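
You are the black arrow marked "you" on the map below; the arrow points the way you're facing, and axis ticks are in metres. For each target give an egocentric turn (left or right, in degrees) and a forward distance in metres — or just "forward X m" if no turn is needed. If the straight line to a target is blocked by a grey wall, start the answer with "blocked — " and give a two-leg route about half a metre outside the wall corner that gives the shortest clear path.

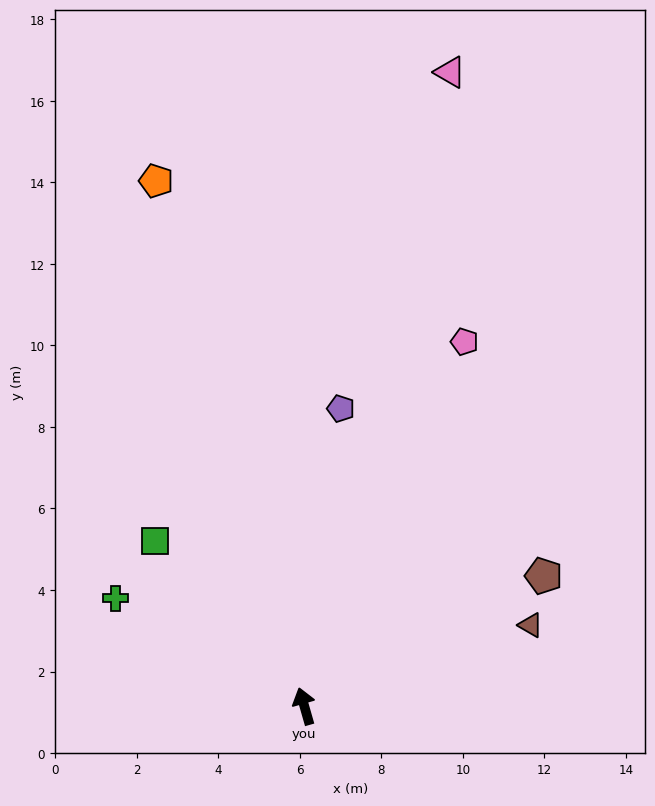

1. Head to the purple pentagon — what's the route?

turn right 23°, forward 7.4 m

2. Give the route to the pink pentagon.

turn right 40°, forward 9.8 m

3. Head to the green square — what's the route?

turn left 26°, forward 5.5 m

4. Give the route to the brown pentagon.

turn right 77°, forward 6.7 m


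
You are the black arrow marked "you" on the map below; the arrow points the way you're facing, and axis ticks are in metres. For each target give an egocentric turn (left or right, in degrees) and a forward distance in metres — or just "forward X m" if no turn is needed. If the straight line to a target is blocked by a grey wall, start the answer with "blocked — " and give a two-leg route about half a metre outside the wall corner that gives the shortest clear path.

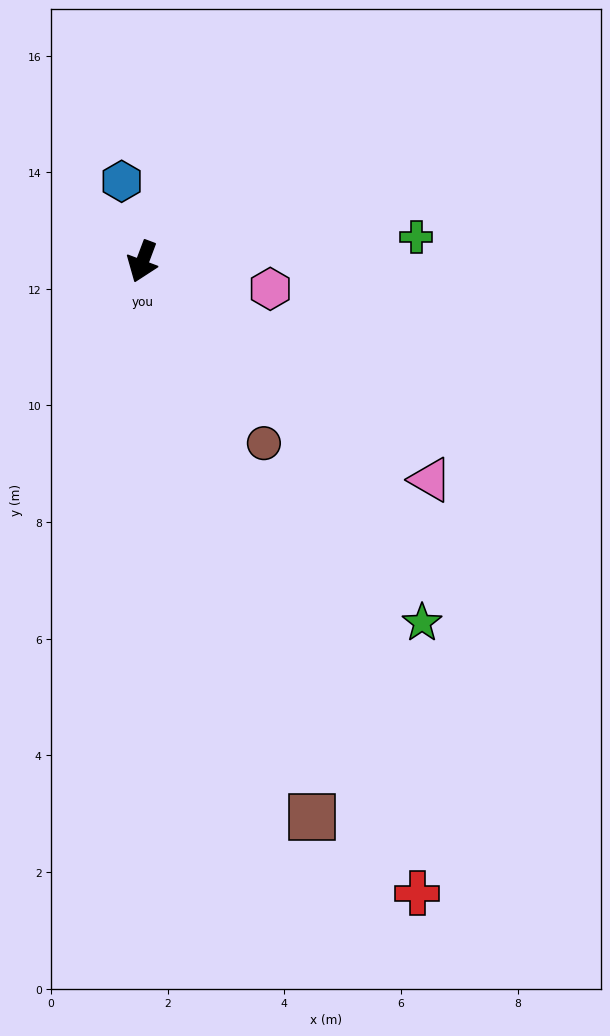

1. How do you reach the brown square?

turn left 38°, forward 10.0 m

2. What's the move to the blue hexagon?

turn right 145°, forward 1.4 m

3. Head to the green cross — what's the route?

turn left 116°, forward 4.7 m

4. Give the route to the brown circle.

turn left 54°, forward 3.7 m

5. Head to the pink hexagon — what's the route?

turn left 99°, forward 2.2 m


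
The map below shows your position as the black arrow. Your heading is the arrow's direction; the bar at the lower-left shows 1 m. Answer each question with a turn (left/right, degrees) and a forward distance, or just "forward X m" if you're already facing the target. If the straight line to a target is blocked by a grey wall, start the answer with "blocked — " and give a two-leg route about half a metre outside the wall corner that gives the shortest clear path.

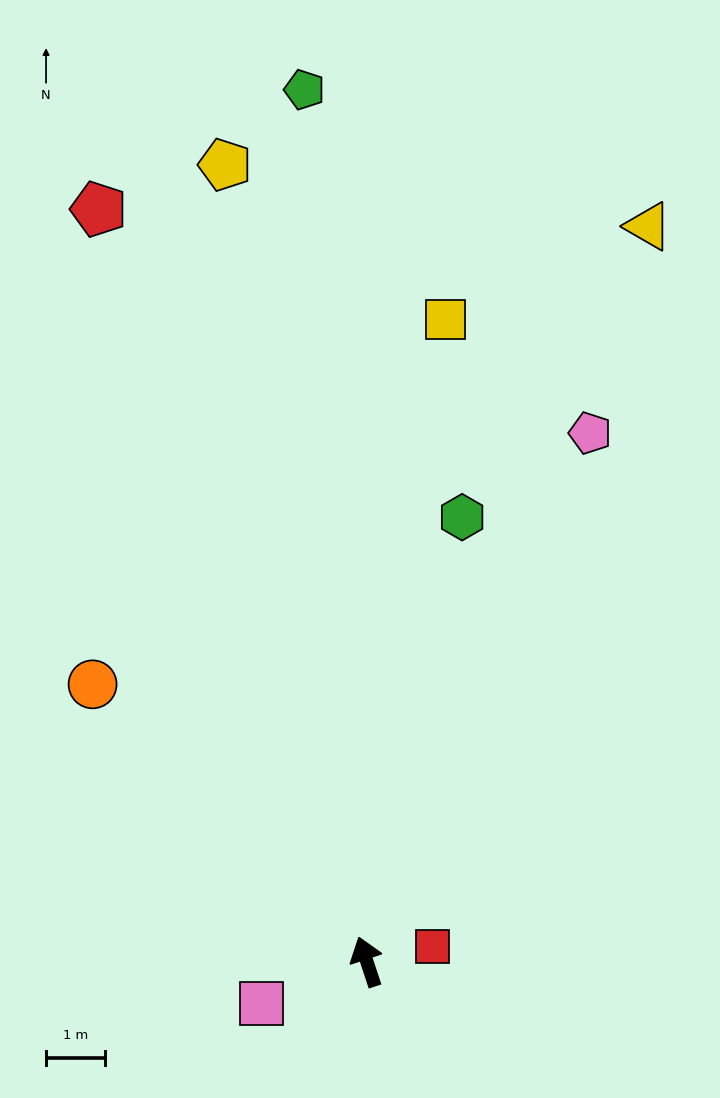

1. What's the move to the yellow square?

turn right 25°, forward 10.9 m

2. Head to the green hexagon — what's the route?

turn right 30°, forward 7.7 m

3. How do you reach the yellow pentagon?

turn right 8°, forward 13.6 m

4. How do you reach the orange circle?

turn left 26°, forward 6.6 m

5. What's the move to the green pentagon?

turn right 14°, forward 14.7 m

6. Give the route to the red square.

turn right 95°, forward 1.1 m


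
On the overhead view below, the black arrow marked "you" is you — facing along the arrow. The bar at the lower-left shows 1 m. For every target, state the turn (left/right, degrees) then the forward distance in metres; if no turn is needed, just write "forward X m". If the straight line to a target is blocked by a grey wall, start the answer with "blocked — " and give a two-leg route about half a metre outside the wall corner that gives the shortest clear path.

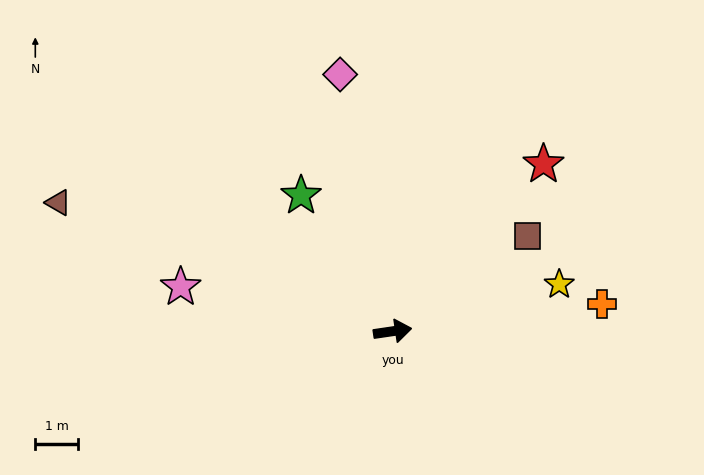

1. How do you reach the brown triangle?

turn left 151°, forward 8.5 m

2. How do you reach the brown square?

turn left 27°, forward 3.9 m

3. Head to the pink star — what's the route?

turn left 160°, forward 5.1 m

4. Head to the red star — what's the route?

turn left 40°, forward 5.3 m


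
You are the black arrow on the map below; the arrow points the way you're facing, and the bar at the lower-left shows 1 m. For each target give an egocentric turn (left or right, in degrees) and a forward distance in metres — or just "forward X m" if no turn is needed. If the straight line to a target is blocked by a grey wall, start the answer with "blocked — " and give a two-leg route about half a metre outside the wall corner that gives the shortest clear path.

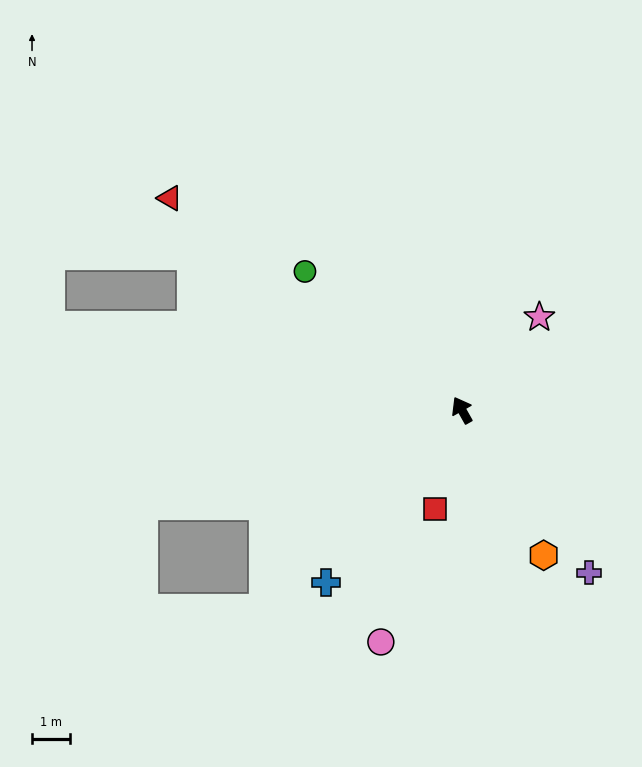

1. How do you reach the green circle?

turn left 19°, forward 5.5 m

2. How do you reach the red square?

turn left 135°, forward 2.7 m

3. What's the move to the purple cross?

turn right 171°, forward 5.4 m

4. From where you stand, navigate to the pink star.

turn right 69°, forward 3.2 m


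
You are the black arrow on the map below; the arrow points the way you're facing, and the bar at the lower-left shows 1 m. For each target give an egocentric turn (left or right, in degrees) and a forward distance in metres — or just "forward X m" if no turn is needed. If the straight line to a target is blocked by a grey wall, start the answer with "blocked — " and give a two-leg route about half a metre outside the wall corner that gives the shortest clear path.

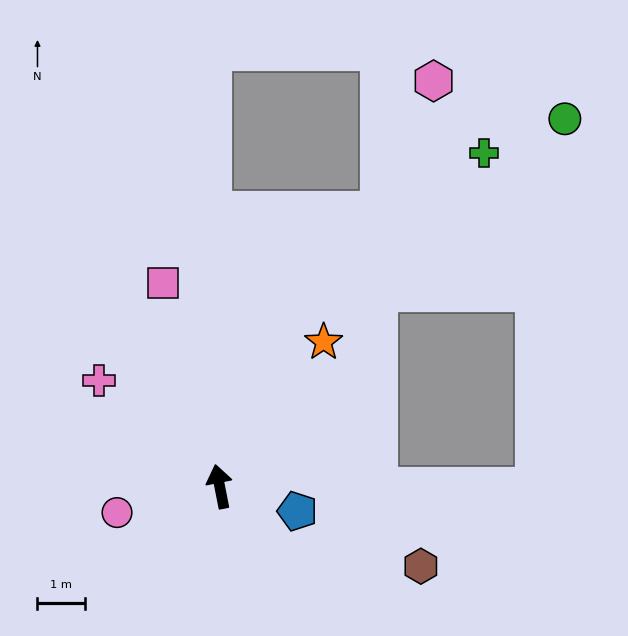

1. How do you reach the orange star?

turn right 47°, forward 3.8 m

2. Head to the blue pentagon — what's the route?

turn right 119°, forward 1.7 m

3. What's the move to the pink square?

turn left 5°, forward 4.5 m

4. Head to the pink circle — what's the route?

turn left 93°, forward 2.2 m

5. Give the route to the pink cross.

turn left 38°, forward 3.4 m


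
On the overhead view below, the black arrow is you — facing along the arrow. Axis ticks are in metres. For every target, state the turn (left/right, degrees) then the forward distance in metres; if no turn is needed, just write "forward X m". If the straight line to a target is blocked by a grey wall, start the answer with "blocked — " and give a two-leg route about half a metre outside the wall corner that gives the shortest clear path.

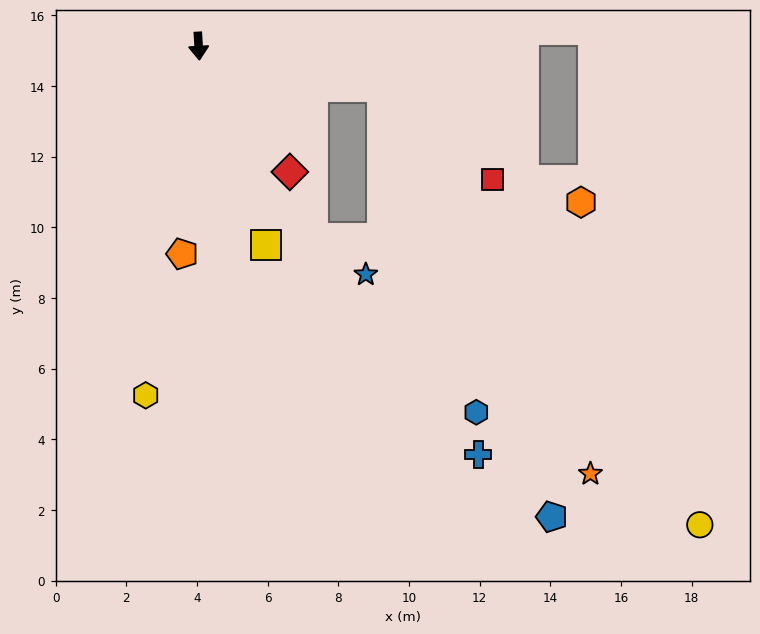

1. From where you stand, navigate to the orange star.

blocked — turn left 74°, forward 5.3 m, then turn right 49°, forward 12.4 m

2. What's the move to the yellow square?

turn left 15°, forward 5.9 m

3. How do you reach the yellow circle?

blocked — turn left 74°, forward 5.3 m, then turn right 41°, forward 15.3 m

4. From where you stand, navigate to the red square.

blocked — turn left 74°, forward 5.3 m, then turn right 27°, forward 4.1 m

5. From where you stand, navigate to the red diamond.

turn left 33°, forward 4.4 m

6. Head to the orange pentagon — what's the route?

turn right 8°, forward 5.9 m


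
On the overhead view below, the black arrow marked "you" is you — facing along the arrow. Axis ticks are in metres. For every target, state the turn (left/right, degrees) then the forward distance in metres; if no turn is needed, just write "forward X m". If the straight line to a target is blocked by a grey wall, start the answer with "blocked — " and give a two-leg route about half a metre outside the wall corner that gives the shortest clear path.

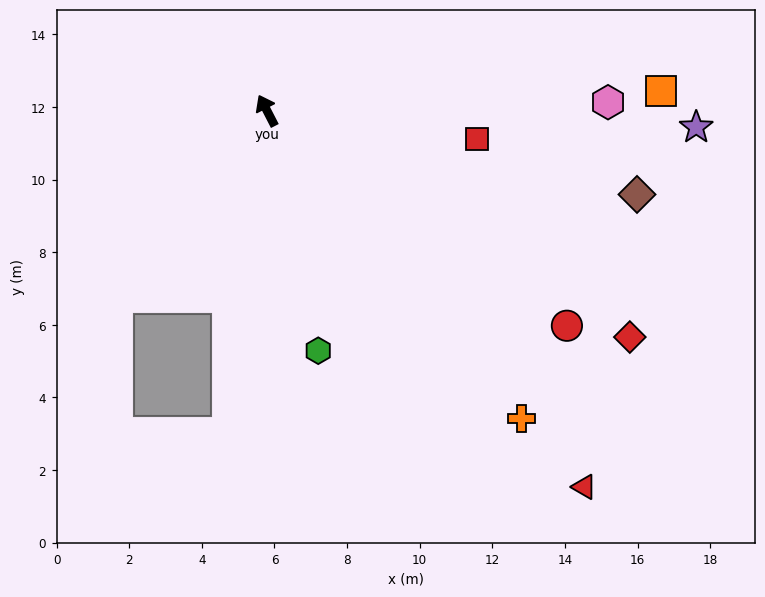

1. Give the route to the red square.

turn right 125°, forward 5.8 m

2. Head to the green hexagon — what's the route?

turn left 165°, forward 6.8 m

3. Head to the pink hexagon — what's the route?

turn right 116°, forward 9.4 m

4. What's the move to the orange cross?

turn right 168°, forward 11.0 m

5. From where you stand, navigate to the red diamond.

turn right 149°, forward 11.8 m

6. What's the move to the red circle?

turn right 153°, forward 10.2 m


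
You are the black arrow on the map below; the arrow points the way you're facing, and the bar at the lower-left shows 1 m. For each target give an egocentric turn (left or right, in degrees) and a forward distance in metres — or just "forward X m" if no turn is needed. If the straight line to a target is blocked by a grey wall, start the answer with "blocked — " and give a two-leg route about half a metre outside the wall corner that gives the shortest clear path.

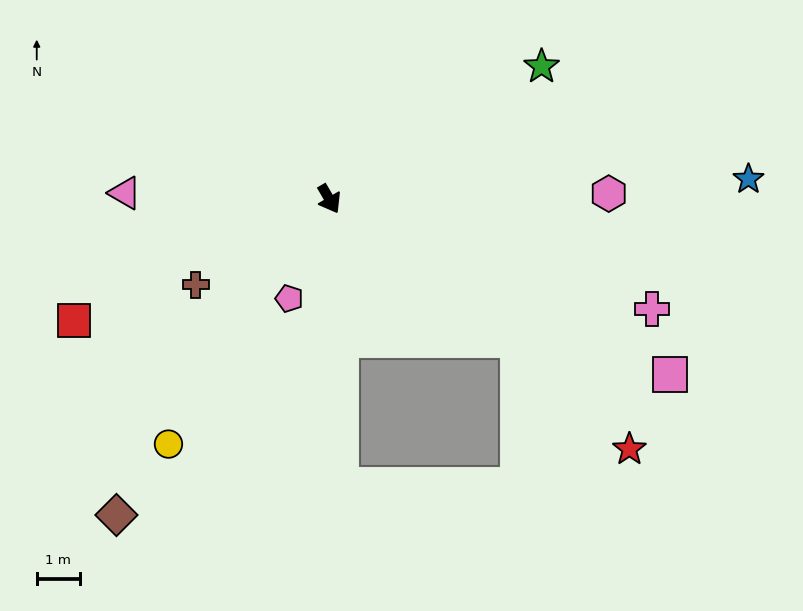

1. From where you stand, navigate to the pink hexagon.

turn left 61°, forward 6.5 m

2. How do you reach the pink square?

turn left 33°, forward 8.9 m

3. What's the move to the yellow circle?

turn right 63°, forward 6.8 m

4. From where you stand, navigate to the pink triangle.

turn right 122°, forward 4.7 m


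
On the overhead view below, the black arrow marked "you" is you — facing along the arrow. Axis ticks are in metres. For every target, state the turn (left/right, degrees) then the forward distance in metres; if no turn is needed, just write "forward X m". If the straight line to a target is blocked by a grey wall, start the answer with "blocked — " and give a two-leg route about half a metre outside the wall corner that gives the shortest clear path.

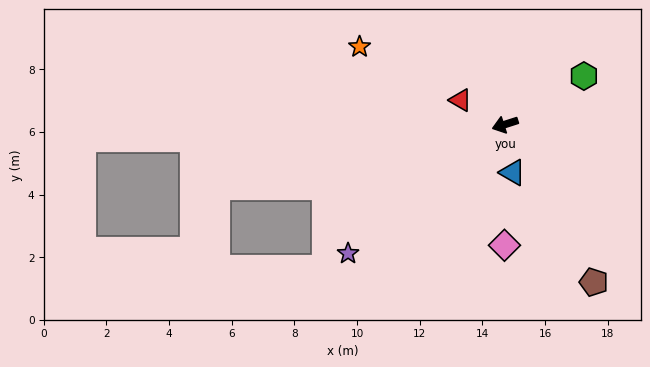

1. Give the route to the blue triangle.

turn left 81°, forward 1.6 m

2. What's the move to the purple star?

turn left 22°, forward 6.5 m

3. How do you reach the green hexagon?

turn right 166°, forward 3.0 m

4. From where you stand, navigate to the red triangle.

turn right 46°, forward 1.6 m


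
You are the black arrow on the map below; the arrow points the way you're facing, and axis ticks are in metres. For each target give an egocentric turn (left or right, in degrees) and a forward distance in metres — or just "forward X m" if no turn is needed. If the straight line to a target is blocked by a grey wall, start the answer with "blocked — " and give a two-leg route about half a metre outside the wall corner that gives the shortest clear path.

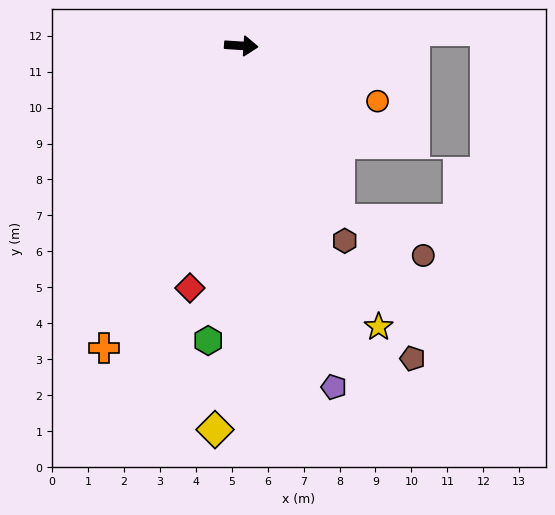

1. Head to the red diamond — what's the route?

turn right 98°, forward 6.9 m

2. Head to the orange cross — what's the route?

turn right 111°, forward 9.2 m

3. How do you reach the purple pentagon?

turn right 71°, forward 9.8 m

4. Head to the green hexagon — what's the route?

turn right 93°, forward 8.3 m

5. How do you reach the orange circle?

turn right 18°, forward 4.1 m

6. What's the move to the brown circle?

blocked — turn right 57°, forward 5.6 m, then turn left 37°, forward 2.5 m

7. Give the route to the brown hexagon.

turn right 58°, forward 6.1 m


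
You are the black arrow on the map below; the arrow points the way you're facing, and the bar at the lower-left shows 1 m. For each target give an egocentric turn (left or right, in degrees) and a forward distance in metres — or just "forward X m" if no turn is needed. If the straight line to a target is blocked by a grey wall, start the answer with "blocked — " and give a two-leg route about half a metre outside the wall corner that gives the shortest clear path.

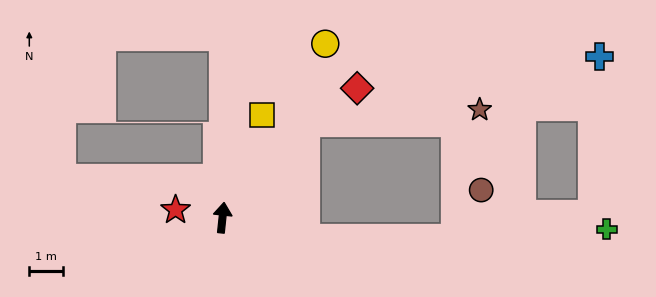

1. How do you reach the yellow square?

turn right 15°, forward 3.3 m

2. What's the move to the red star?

turn left 87°, forward 1.4 m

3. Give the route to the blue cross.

blocked — turn right 35°, forward 3.8 m, then turn right 36°, forward 8.9 m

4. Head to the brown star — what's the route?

blocked — turn right 35°, forward 3.8 m, then turn right 45°, forward 5.2 m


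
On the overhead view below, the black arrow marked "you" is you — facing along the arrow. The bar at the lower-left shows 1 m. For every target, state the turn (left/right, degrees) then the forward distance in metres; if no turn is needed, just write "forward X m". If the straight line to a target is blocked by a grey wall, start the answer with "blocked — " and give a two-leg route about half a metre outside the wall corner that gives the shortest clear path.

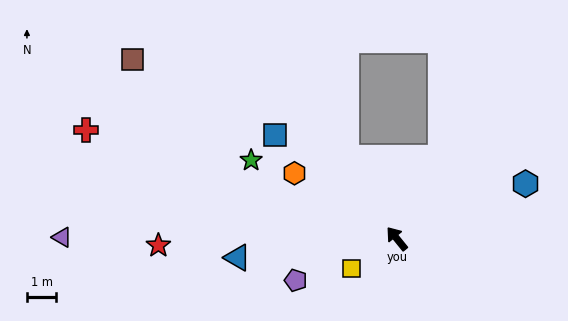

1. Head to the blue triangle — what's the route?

turn left 58°, forward 5.4 m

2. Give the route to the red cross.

turn left 32°, forward 11.2 m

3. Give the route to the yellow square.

turn left 85°, forward 1.8 m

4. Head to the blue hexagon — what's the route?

turn right 106°, forward 4.7 m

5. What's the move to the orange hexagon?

turn left 18°, forward 4.1 m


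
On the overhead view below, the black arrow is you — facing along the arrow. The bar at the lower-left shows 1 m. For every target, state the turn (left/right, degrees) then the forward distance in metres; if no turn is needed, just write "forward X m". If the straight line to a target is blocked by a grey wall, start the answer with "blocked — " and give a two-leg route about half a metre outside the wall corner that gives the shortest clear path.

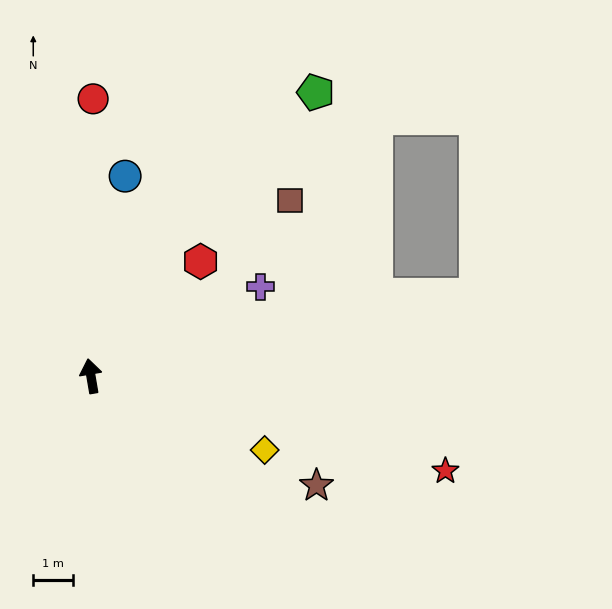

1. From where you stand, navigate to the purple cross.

turn right 72°, forward 4.8 m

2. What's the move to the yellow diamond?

turn right 123°, forward 4.7 m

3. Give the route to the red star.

turn right 115°, forward 9.1 m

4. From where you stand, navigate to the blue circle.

turn right 19°, forward 5.0 m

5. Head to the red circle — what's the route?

turn right 10°, forward 6.9 m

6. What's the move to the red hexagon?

turn right 53°, forward 3.9 m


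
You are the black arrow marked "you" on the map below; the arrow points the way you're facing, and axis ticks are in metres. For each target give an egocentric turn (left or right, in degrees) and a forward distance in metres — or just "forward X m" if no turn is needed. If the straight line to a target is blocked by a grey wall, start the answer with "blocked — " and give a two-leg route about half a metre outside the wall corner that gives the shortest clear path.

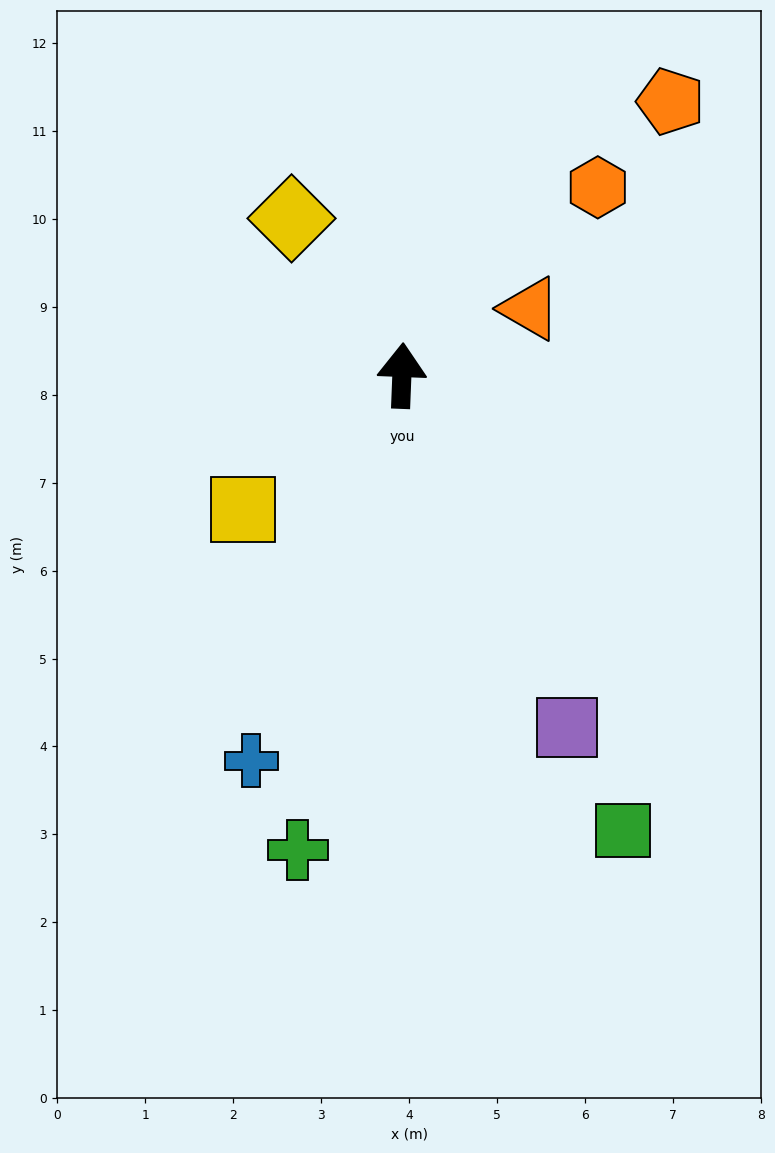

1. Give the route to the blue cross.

turn left 161°, forward 4.7 m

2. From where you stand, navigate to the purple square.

turn right 153°, forward 4.4 m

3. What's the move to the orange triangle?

turn right 60°, forward 1.6 m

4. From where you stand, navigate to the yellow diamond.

turn left 37°, forward 2.2 m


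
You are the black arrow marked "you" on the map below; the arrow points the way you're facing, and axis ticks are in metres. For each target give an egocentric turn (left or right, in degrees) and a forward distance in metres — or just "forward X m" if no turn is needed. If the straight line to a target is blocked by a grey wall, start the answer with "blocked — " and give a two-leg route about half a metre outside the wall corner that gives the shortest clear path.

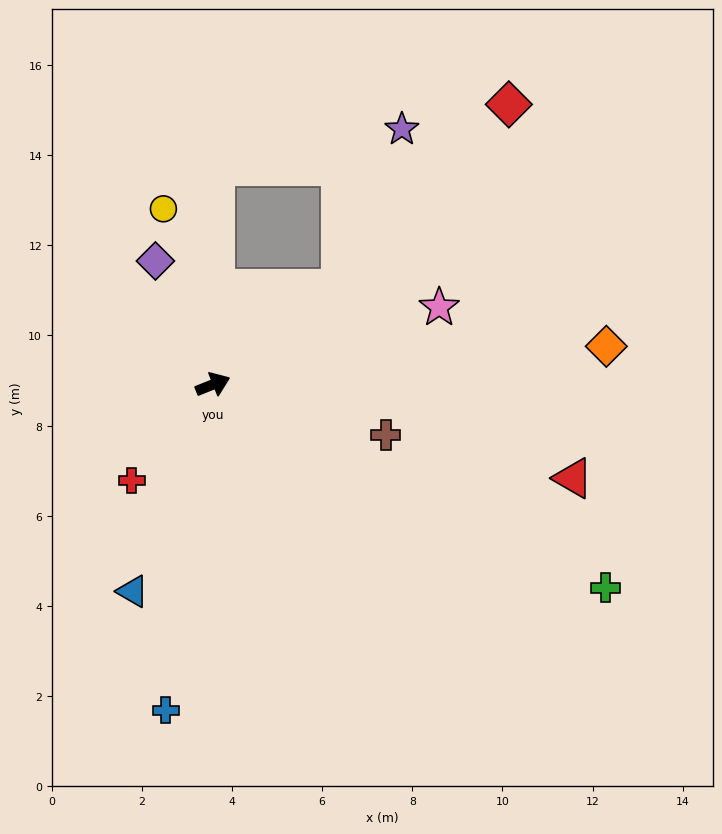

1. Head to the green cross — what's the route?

turn right 49°, forward 9.8 m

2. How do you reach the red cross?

turn right 152°, forward 2.8 m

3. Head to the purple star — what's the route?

blocked — turn left 15°, forward 3.5 m, then turn left 32°, forward 3.8 m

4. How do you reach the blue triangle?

turn right 133°, forward 4.9 m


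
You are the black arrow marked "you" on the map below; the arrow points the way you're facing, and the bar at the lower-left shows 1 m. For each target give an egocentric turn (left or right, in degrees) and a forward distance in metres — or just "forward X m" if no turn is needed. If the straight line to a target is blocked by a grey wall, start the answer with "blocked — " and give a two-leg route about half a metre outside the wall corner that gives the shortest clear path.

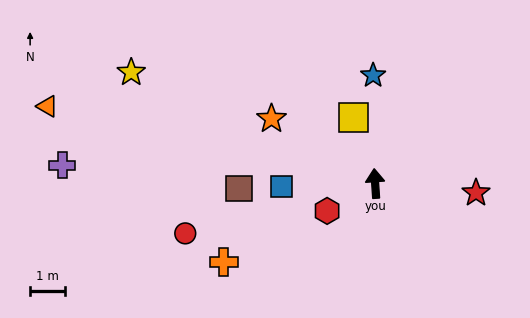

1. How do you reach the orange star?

turn left 54°, forward 3.5 m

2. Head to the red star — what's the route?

turn right 99°, forward 2.9 m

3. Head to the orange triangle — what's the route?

turn left 73°, forward 9.8 m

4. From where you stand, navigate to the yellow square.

turn left 14°, forward 2.0 m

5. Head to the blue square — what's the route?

turn left 88°, forward 2.7 m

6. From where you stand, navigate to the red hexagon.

turn left 116°, forward 1.6 m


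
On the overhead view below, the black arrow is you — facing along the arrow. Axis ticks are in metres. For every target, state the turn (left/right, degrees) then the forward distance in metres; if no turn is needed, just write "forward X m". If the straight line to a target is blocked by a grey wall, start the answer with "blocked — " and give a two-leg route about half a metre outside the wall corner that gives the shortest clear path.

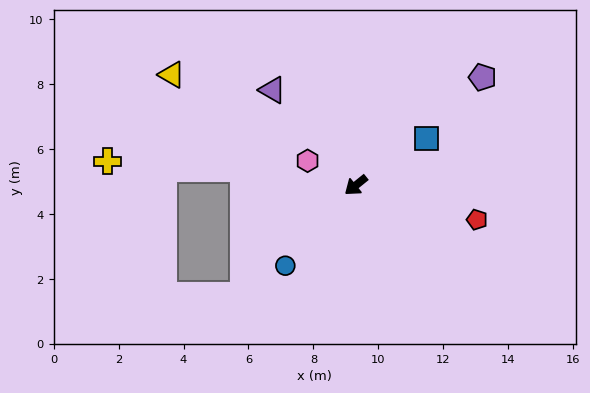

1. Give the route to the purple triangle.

turn right 88°, forward 3.9 m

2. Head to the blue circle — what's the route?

turn left 10°, forward 3.3 m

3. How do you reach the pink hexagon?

turn right 66°, forward 1.7 m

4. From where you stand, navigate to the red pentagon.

turn left 125°, forward 3.9 m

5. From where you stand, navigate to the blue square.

turn left 175°, forward 2.6 m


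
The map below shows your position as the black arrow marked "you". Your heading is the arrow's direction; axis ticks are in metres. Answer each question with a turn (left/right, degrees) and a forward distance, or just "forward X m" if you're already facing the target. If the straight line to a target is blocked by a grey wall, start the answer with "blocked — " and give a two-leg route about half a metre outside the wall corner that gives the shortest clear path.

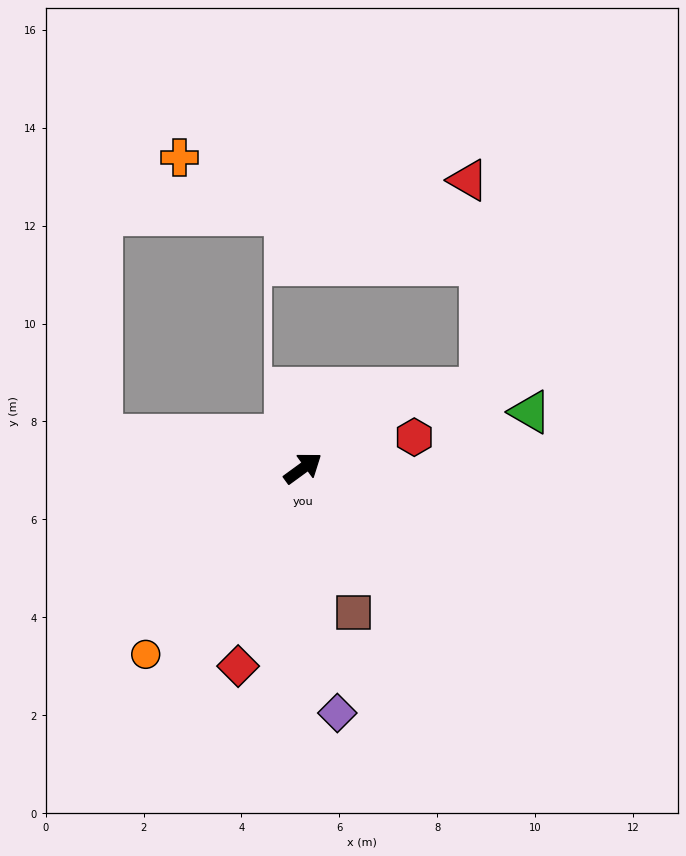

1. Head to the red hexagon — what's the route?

turn right 21°, forward 2.4 m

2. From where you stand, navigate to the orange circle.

turn right 166°, forward 5.0 m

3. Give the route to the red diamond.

turn right 144°, forward 4.3 m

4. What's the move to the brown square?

turn right 107°, forward 3.1 m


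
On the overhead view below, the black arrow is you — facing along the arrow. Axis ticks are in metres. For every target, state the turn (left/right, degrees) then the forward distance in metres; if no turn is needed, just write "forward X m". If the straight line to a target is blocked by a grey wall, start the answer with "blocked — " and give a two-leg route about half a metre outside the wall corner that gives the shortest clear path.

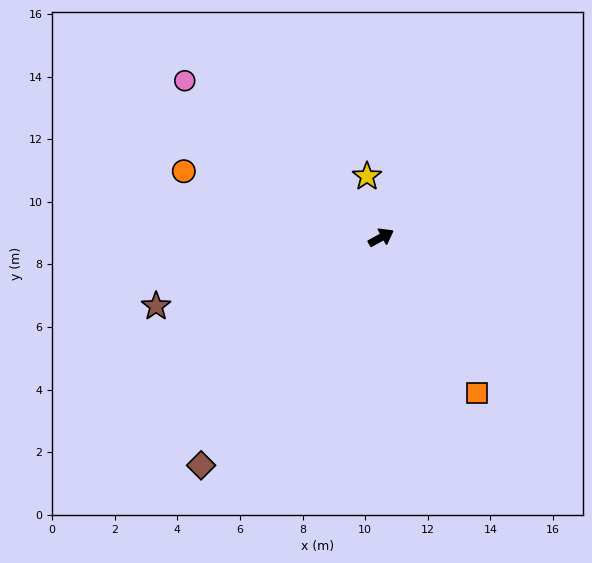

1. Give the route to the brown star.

turn left 168°, forward 7.5 m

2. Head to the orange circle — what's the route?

turn left 133°, forward 6.6 m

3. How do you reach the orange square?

turn right 87°, forward 5.8 m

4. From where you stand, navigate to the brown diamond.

turn right 157°, forward 9.3 m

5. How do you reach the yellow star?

turn left 74°, forward 2.0 m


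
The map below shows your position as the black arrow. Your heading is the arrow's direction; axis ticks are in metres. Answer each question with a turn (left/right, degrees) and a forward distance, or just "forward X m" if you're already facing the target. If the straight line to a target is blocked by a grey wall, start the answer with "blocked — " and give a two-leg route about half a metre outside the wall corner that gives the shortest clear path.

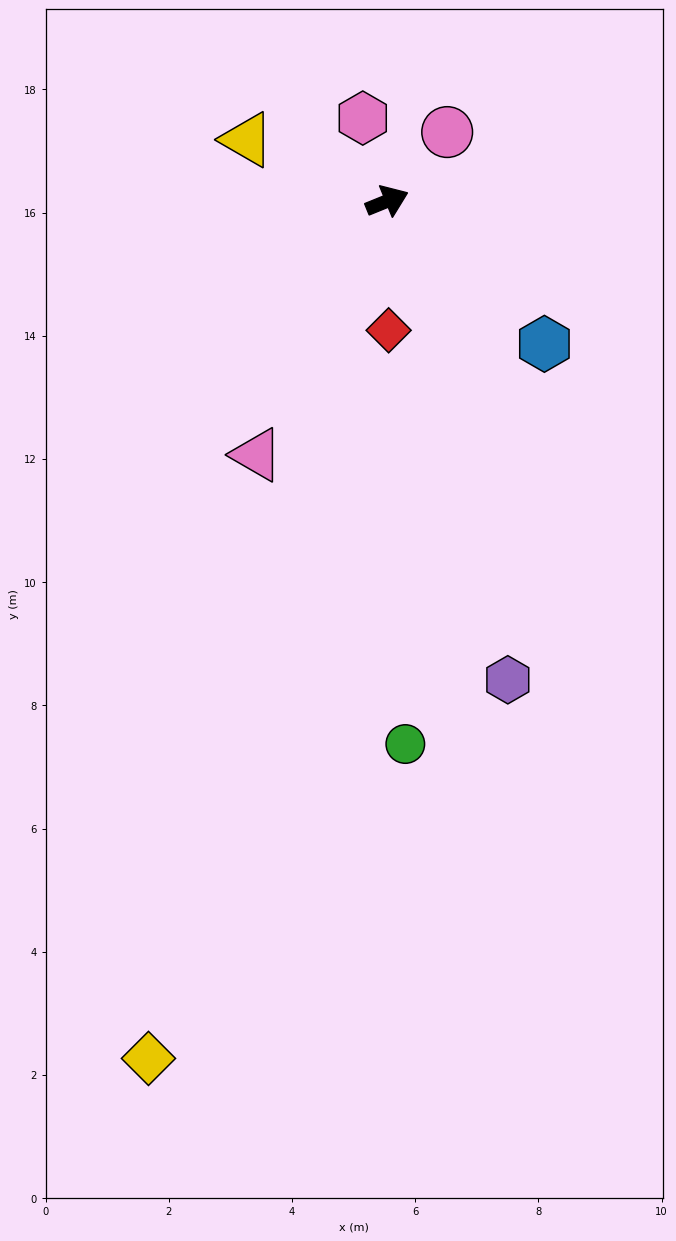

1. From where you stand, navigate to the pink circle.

turn left 27°, forward 1.5 m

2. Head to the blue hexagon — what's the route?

turn right 64°, forward 3.4 m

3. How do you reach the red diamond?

turn right 111°, forward 2.1 m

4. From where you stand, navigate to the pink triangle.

turn right 139°, forward 4.6 m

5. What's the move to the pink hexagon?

turn left 84°, forward 1.4 m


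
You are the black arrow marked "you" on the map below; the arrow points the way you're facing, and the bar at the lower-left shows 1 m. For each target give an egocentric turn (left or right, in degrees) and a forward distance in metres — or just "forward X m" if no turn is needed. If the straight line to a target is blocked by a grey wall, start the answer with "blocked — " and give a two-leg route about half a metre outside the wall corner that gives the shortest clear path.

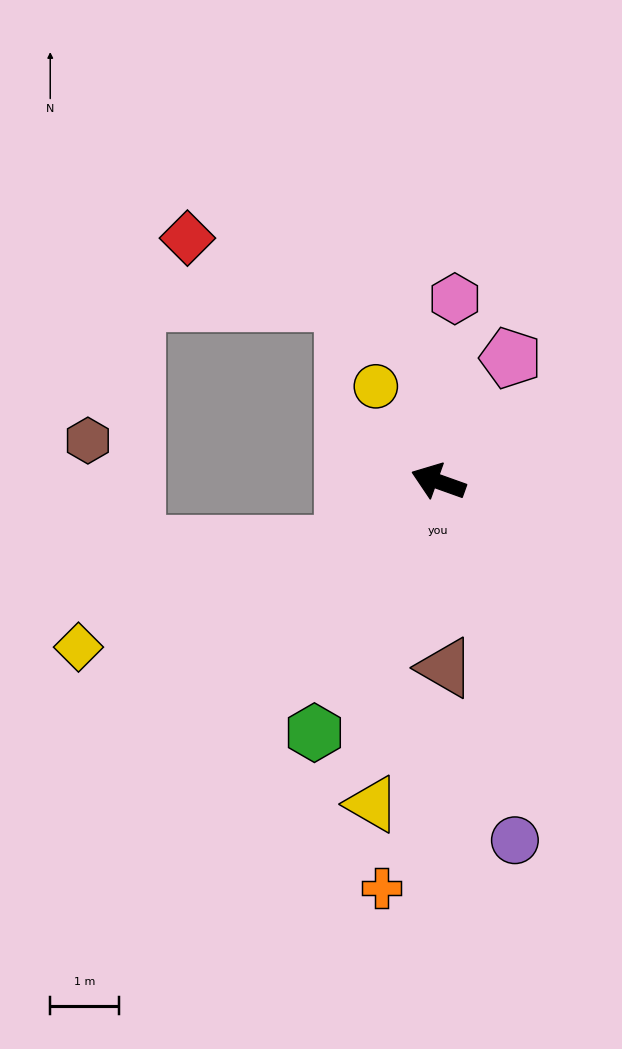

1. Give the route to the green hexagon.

turn left 83°, forward 4.1 m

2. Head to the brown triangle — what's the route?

turn left 112°, forward 2.7 m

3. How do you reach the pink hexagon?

turn right 75°, forward 2.7 m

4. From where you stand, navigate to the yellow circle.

turn right 37°, forward 1.7 m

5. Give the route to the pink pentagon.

turn right 101°, forward 2.1 m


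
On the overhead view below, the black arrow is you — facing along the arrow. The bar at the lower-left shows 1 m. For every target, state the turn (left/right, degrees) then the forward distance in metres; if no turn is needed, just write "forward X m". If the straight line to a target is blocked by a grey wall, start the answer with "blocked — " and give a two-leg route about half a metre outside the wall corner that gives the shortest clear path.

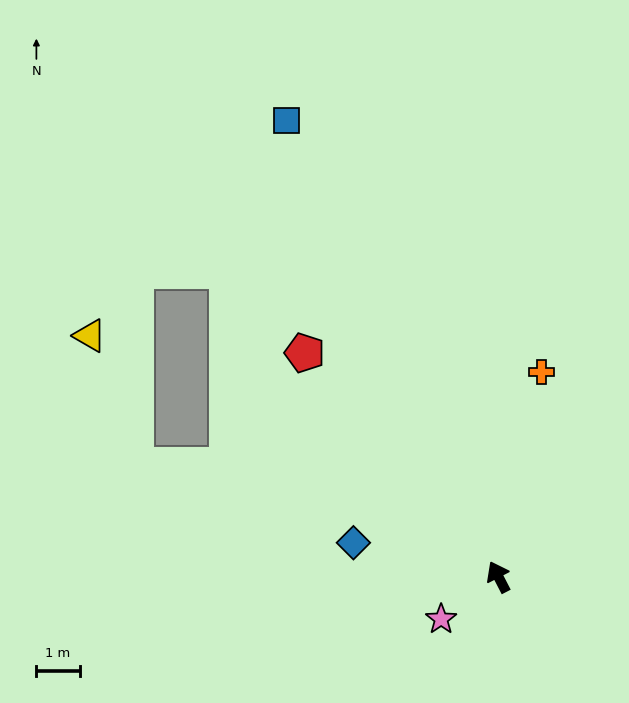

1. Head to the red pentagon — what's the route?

turn left 14°, forward 6.8 m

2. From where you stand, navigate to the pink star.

turn left 99°, forward 1.6 m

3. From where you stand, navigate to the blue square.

turn right 2°, forward 11.6 m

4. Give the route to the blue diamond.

turn left 49°, forward 3.4 m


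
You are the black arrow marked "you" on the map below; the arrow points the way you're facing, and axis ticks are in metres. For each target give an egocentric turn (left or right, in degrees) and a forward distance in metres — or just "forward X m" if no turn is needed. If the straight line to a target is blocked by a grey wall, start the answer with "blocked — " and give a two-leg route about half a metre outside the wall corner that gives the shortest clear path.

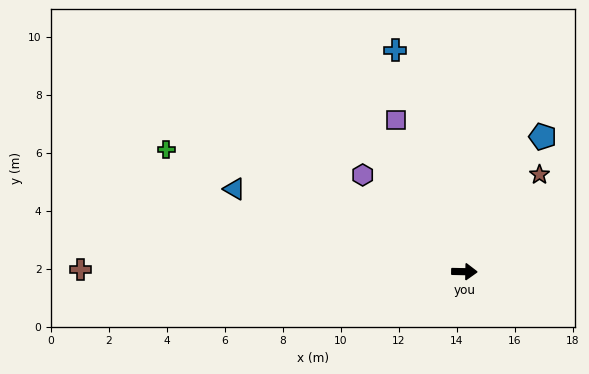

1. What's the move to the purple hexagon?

turn left 138°, forward 4.8 m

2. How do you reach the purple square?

turn left 115°, forward 5.7 m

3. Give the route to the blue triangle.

turn left 161°, forward 8.4 m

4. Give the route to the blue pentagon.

turn left 61°, forward 5.4 m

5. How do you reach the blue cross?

turn left 108°, forward 8.0 m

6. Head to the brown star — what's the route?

turn left 53°, forward 4.2 m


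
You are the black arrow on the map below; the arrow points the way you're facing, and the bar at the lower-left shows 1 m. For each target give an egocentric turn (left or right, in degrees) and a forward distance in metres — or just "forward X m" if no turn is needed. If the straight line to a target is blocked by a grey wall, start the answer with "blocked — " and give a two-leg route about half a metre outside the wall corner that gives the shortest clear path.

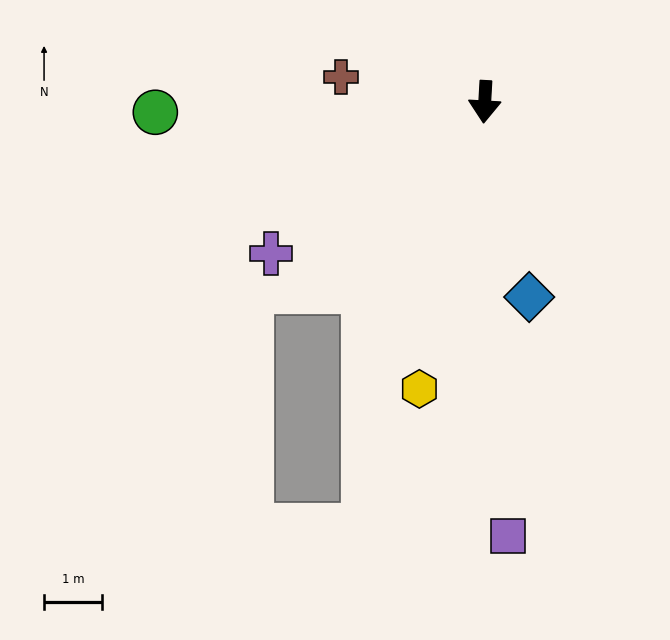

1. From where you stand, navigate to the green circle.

turn right 85°, forward 5.7 m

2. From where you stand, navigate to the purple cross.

turn right 51°, forward 4.5 m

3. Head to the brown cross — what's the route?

turn right 97°, forward 2.5 m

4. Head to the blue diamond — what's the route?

turn left 16°, forward 3.5 m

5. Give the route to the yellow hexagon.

turn right 10°, forward 5.1 m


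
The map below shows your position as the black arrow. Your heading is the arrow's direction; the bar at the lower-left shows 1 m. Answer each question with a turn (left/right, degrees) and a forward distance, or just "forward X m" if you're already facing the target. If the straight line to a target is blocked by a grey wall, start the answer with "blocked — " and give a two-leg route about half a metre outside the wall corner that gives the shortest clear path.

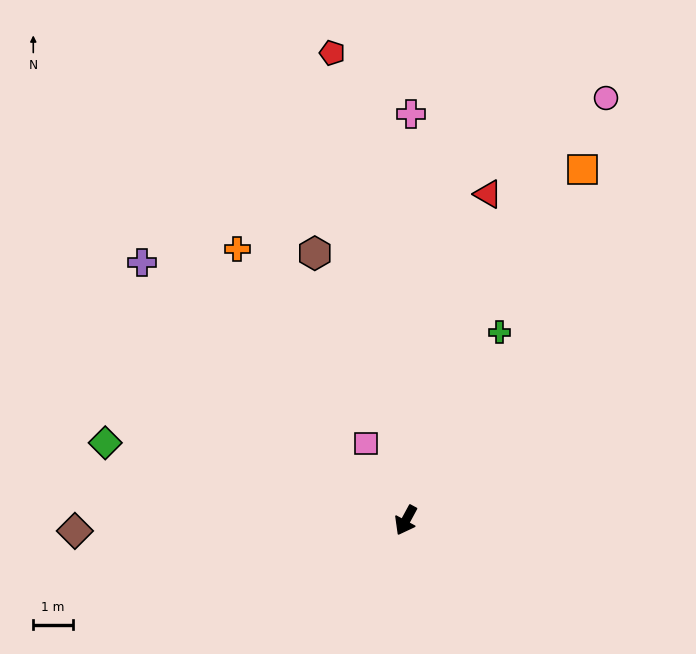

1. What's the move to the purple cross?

turn right 106°, forward 9.4 m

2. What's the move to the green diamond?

turn right 76°, forward 7.9 m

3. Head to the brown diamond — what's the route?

turn right 60°, forward 8.4 m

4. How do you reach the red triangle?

turn right 166°, forward 8.6 m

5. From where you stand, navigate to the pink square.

turn right 124°, forward 2.2 m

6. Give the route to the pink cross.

turn right 152°, forward 10.4 m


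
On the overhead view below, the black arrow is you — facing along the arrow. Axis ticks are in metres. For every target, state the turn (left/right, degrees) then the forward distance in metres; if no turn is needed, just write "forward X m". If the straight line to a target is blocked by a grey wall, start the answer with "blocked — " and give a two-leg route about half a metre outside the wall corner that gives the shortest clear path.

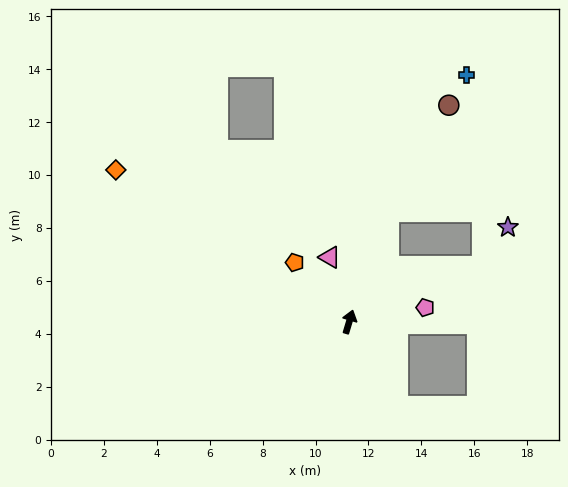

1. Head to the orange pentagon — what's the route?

turn left 59°, forward 3.0 m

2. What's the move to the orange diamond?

turn left 74°, forward 10.5 m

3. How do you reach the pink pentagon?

turn right 63°, forward 2.9 m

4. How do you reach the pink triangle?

turn left 33°, forward 2.5 m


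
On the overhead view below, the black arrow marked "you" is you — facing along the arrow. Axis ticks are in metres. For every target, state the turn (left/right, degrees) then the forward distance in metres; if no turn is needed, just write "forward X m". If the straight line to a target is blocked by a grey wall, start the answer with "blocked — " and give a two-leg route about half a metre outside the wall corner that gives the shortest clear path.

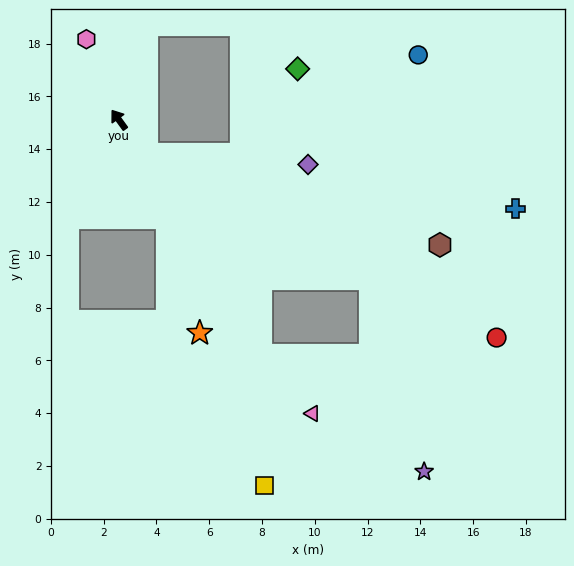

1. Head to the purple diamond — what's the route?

blocked — turn right 176°, forward 1.7 m, then turn left 46°, forward 6.1 m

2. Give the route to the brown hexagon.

blocked — turn right 176°, forward 1.7 m, then turn left 33°, forward 11.6 m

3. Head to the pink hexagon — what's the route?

turn right 14°, forward 3.3 m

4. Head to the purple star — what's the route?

blocked — turn left 175°, forward 10.4 m, then turn left 24°, forward 7.6 m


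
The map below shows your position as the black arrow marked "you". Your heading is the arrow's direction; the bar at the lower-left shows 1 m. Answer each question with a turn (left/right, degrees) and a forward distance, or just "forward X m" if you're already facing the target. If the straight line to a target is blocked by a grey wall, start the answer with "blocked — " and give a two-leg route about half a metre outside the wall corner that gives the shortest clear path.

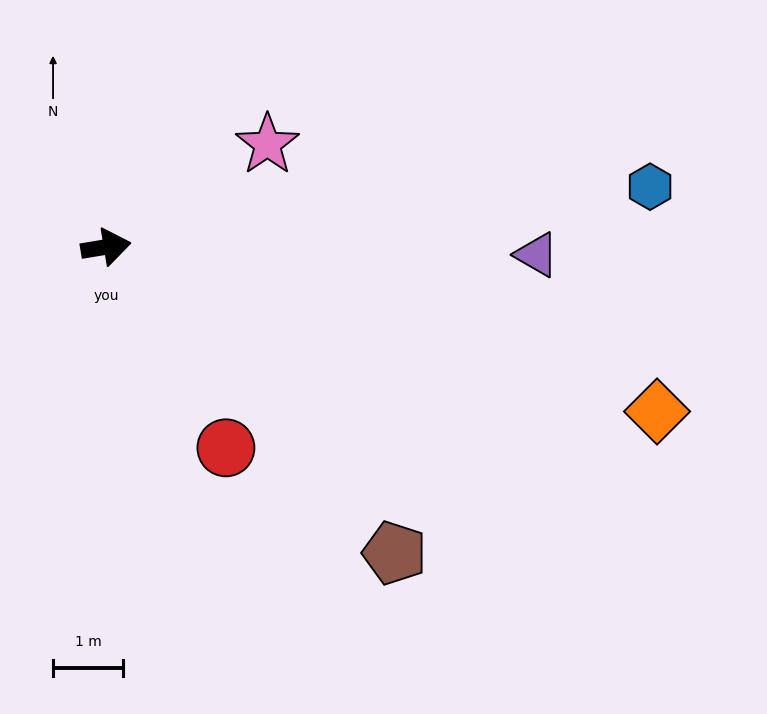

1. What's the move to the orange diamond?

turn right 26°, forward 8.2 m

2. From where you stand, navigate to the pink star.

turn left 23°, forward 2.7 m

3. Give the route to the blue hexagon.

turn right 3°, forward 7.8 m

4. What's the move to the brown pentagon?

turn right 56°, forward 6.0 m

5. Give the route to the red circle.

turn right 69°, forward 3.3 m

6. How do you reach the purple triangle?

turn right 10°, forward 6.2 m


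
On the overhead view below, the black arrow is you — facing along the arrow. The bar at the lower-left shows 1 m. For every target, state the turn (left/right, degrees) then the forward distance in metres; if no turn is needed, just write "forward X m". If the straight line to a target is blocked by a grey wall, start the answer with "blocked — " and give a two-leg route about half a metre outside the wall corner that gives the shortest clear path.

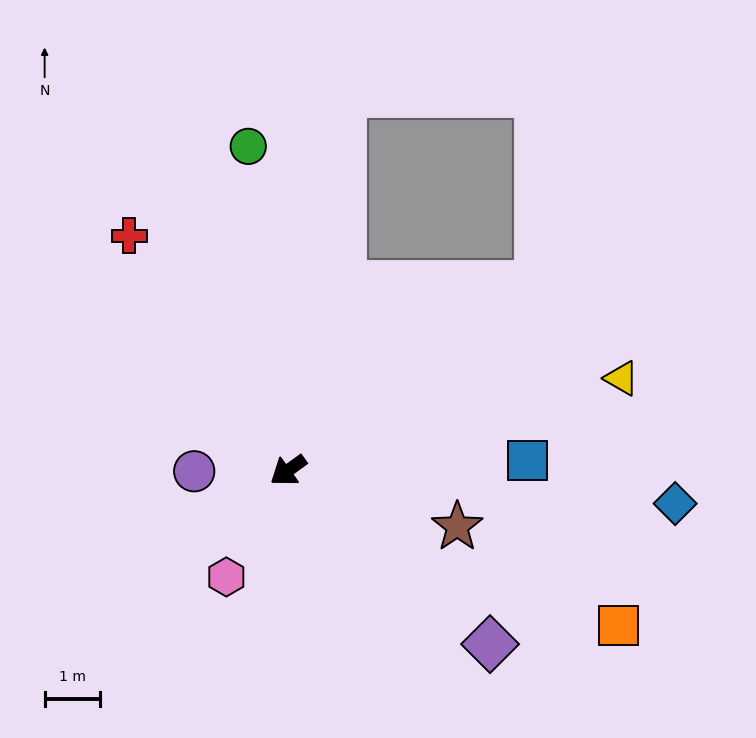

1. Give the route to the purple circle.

turn right 35°, forward 1.7 m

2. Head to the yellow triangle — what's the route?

turn left 160°, forward 6.2 m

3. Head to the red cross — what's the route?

turn right 92°, forward 5.1 m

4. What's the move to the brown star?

turn left 126°, forward 3.2 m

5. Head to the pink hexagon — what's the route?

turn left 24°, forward 2.2 m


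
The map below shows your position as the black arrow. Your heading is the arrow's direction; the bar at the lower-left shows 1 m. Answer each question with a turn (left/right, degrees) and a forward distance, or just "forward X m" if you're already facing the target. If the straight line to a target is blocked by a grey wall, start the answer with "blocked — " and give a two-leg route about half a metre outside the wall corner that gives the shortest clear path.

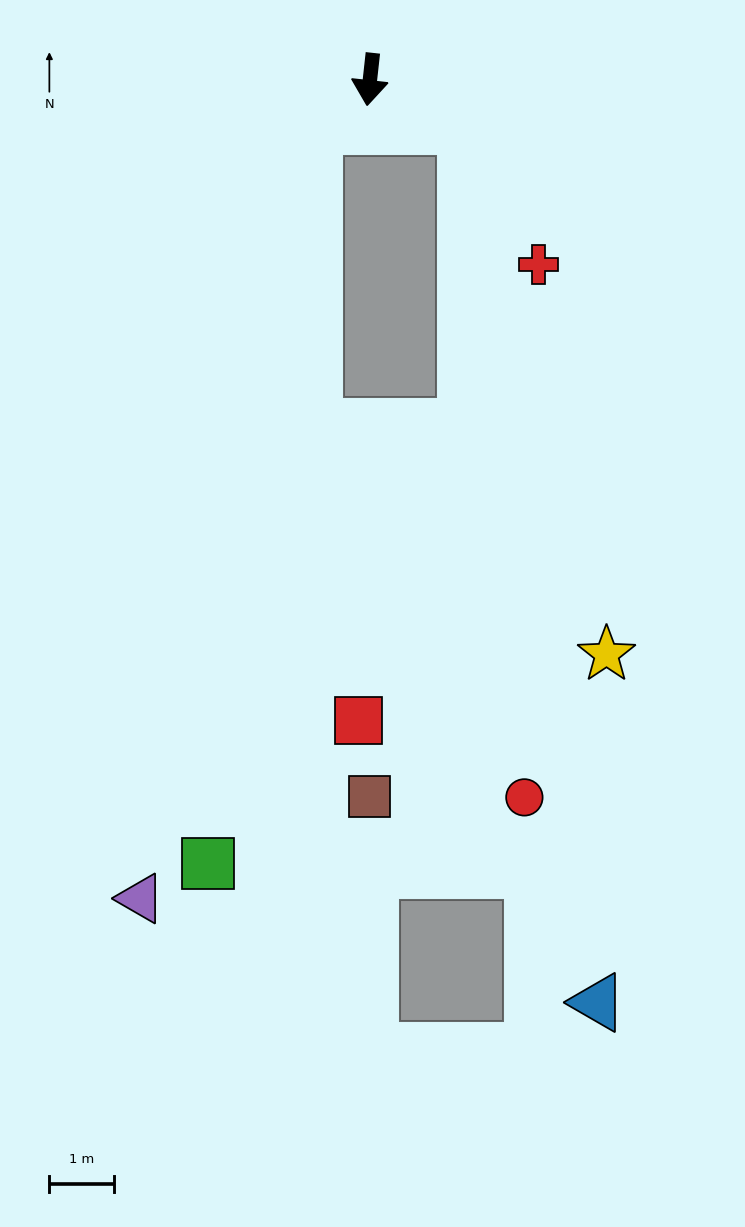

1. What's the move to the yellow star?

blocked — turn left 70°, forward 1.6 m, then turn right 49°, forward 8.4 m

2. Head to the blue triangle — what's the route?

blocked — turn left 70°, forward 1.6 m, then turn right 55°, forward 13.7 m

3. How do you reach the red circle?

blocked — turn left 70°, forward 1.6 m, then turn right 59°, forward 10.4 m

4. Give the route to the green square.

blocked — turn right 43°, forward 1.1 m, then turn left 41°, forward 11.5 m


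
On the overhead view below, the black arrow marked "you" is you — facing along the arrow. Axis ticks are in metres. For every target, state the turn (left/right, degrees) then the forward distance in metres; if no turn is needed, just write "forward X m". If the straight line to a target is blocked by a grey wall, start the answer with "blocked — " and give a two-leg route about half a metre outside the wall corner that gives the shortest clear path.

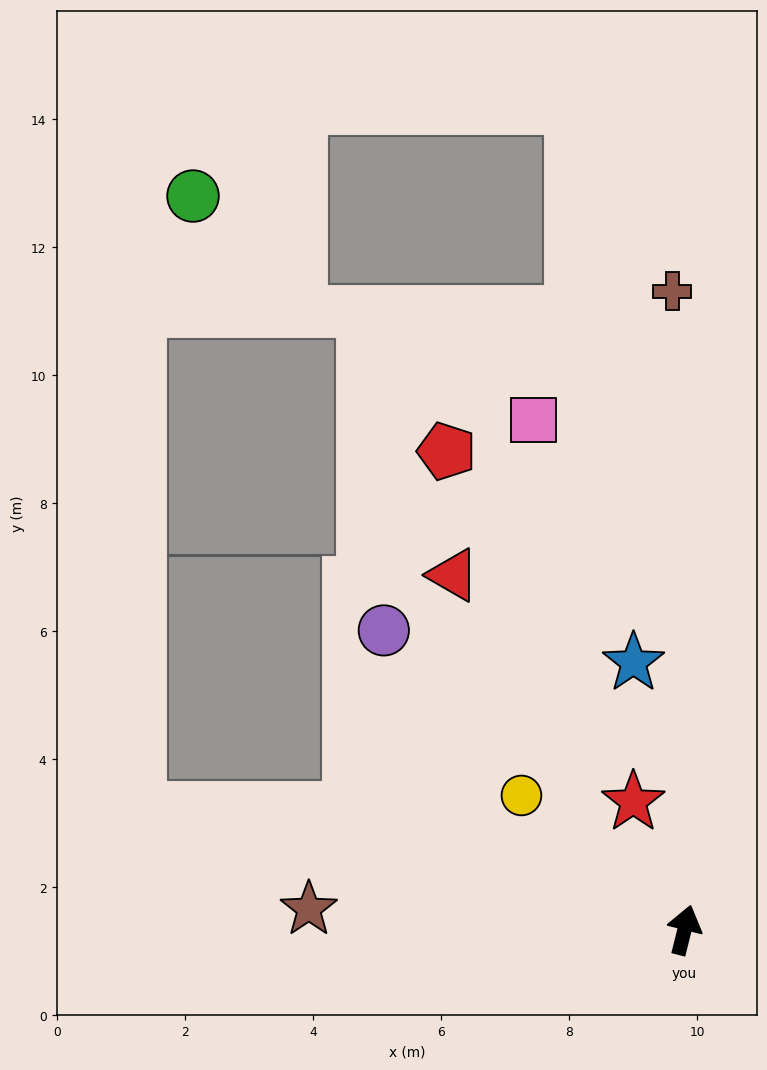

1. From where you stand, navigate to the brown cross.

turn left 15°, forward 10.0 m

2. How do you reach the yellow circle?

turn left 65°, forward 3.3 m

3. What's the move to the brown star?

turn left 101°, forward 5.9 m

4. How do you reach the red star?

turn left 36°, forward 2.2 m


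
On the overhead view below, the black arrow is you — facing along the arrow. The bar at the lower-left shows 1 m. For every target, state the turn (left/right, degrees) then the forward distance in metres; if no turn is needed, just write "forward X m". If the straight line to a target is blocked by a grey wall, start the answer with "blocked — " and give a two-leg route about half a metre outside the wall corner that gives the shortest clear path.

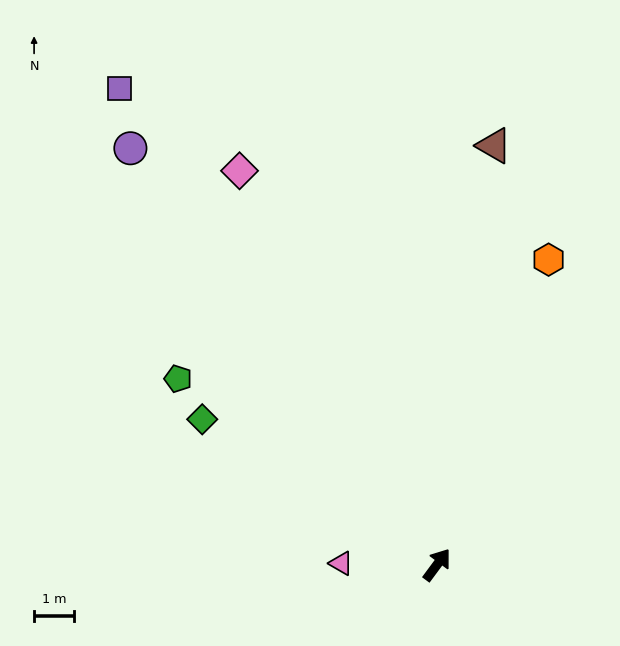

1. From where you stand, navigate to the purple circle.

turn left 73°, forward 13.0 m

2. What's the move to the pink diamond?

turn left 63°, forward 11.1 m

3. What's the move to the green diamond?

turn left 95°, forward 6.9 m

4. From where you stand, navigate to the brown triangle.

turn left 29°, forward 10.6 m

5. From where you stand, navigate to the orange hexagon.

turn left 16°, forward 8.2 m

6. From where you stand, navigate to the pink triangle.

turn left 126°, forward 2.4 m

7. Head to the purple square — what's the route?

turn left 70°, forward 14.4 m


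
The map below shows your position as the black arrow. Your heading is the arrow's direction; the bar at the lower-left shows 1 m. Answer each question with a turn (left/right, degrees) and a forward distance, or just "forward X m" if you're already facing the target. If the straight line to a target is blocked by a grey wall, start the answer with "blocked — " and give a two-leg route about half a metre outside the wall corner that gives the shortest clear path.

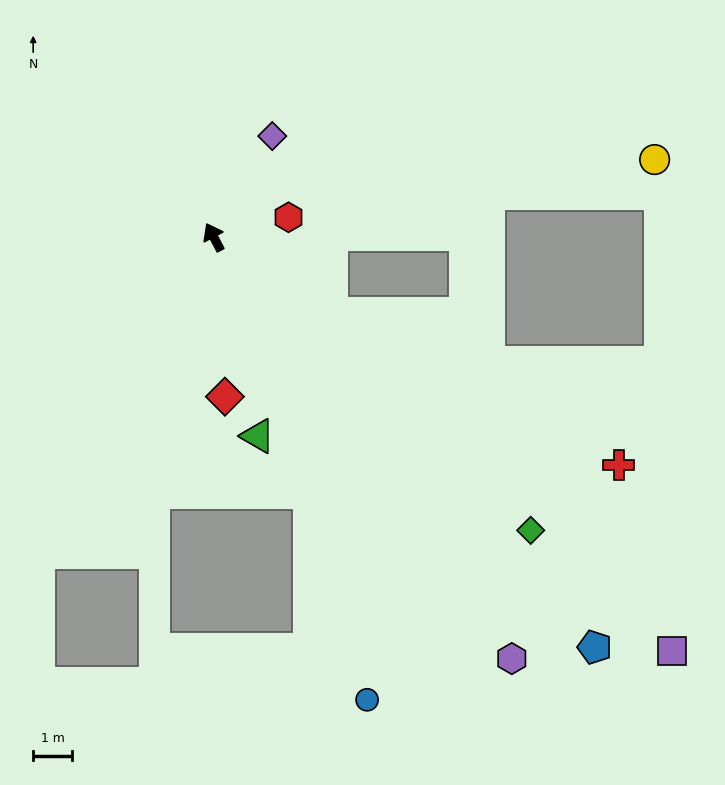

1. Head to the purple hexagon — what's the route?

turn right 172°, forward 13.3 m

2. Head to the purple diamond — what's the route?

turn right 58°, forward 3.0 m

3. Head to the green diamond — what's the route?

turn right 160°, forward 11.1 m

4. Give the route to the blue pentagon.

turn right 165°, forward 14.4 m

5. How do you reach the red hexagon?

turn right 103°, forward 2.0 m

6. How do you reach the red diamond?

turn left 156°, forward 4.1 m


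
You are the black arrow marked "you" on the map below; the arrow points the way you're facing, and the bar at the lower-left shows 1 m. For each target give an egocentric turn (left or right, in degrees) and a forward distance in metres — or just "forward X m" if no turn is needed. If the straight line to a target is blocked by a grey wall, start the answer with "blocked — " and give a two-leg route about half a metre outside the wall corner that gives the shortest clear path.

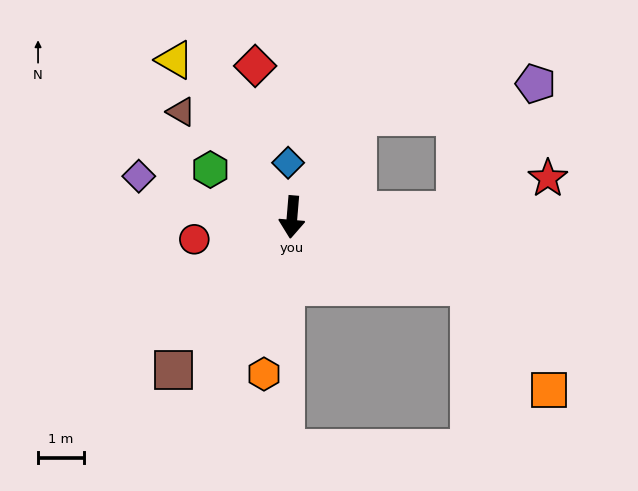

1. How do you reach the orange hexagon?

turn right 5°, forward 3.5 m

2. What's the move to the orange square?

blocked — turn left 73°, forward 4.2 m, then turn right 31°, forward 2.8 m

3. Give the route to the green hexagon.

turn right 115°, forward 2.1 m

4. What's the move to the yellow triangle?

turn right 139°, forward 4.3 m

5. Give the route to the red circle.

turn right 72°, forward 2.2 m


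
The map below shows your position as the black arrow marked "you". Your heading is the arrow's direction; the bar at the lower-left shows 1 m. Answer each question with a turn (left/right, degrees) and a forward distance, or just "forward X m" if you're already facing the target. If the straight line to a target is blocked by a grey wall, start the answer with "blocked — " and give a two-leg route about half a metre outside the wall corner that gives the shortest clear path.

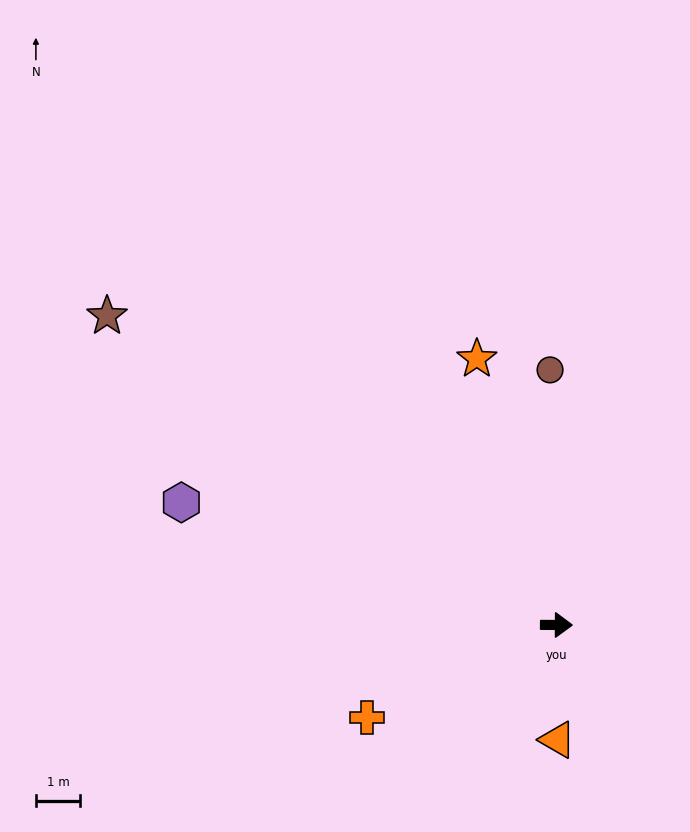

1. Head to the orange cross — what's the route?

turn right 154°, forward 4.8 m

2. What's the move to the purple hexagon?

turn left 162°, forward 8.9 m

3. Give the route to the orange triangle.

turn right 89°, forward 2.6 m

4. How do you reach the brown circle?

turn left 92°, forward 5.8 m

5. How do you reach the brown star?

turn left 146°, forward 12.3 m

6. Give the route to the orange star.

turn left 107°, forward 6.3 m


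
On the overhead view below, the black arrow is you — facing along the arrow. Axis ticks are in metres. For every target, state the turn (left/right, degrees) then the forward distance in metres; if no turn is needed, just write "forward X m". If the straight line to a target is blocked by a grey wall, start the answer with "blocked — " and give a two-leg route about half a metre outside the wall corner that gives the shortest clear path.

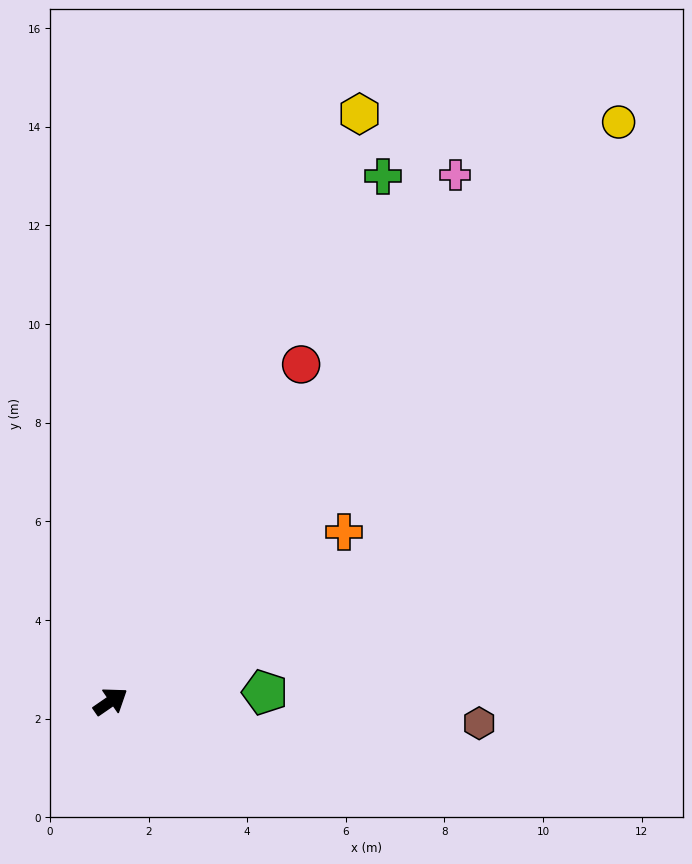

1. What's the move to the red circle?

turn left 26°, forward 7.8 m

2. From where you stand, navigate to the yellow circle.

turn left 14°, forward 15.6 m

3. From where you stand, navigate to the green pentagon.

turn right 31°, forward 3.1 m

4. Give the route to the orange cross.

forward 5.8 m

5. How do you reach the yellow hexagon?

turn left 32°, forward 12.9 m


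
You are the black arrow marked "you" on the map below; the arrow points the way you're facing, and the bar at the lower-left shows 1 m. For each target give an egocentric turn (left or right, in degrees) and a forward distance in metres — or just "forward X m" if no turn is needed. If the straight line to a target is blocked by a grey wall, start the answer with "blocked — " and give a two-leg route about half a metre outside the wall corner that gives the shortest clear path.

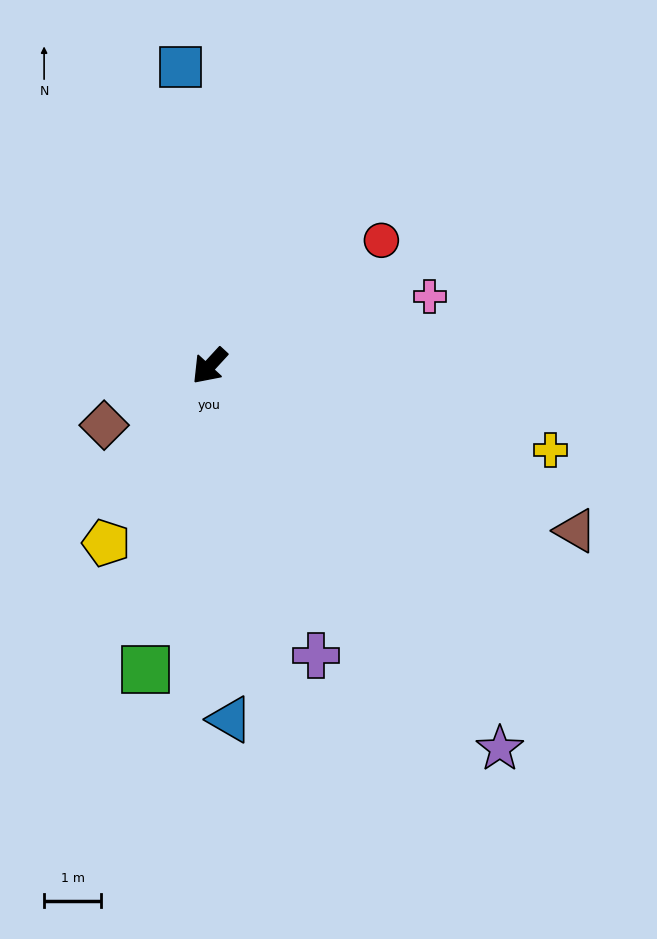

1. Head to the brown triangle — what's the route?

turn left 108°, forward 7.1 m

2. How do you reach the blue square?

turn right 132°, forward 5.3 m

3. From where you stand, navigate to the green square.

turn left 31°, forward 5.5 m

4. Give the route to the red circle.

turn left 169°, forward 3.7 m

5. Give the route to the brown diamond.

turn right 18°, forward 2.1 m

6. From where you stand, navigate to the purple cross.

turn left 63°, forward 5.4 m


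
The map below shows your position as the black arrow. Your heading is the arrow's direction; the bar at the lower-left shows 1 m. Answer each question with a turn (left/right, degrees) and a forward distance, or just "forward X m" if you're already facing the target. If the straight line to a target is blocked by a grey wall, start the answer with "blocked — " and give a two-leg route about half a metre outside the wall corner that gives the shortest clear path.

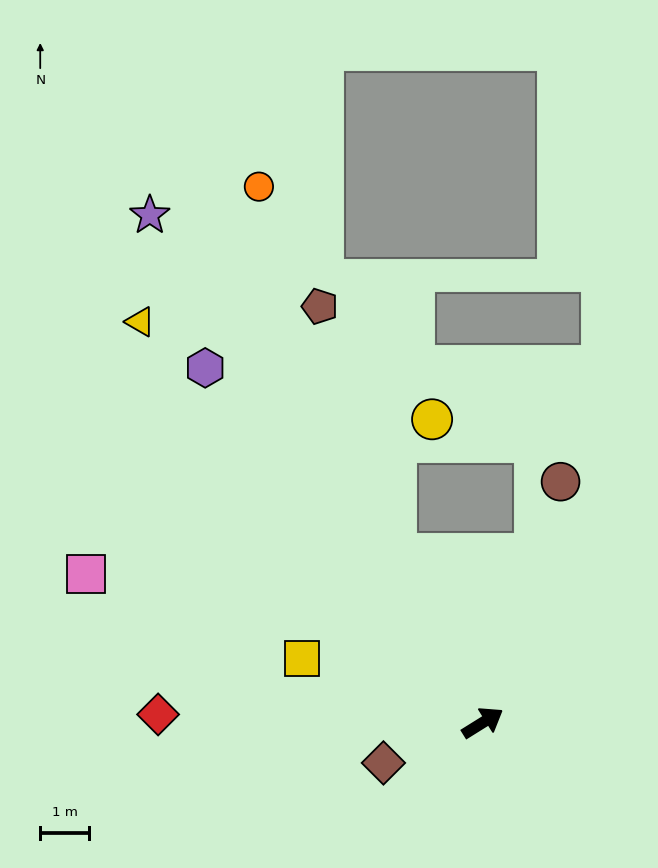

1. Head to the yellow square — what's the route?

turn left 128°, forward 3.9 m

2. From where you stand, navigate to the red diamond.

turn left 147°, forward 6.6 m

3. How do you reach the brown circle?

turn left 40°, forward 5.2 m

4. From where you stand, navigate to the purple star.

turn left 91°, forward 12.4 m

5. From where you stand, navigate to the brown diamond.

turn left 170°, forward 2.2 m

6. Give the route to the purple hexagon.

turn left 96°, forward 9.2 m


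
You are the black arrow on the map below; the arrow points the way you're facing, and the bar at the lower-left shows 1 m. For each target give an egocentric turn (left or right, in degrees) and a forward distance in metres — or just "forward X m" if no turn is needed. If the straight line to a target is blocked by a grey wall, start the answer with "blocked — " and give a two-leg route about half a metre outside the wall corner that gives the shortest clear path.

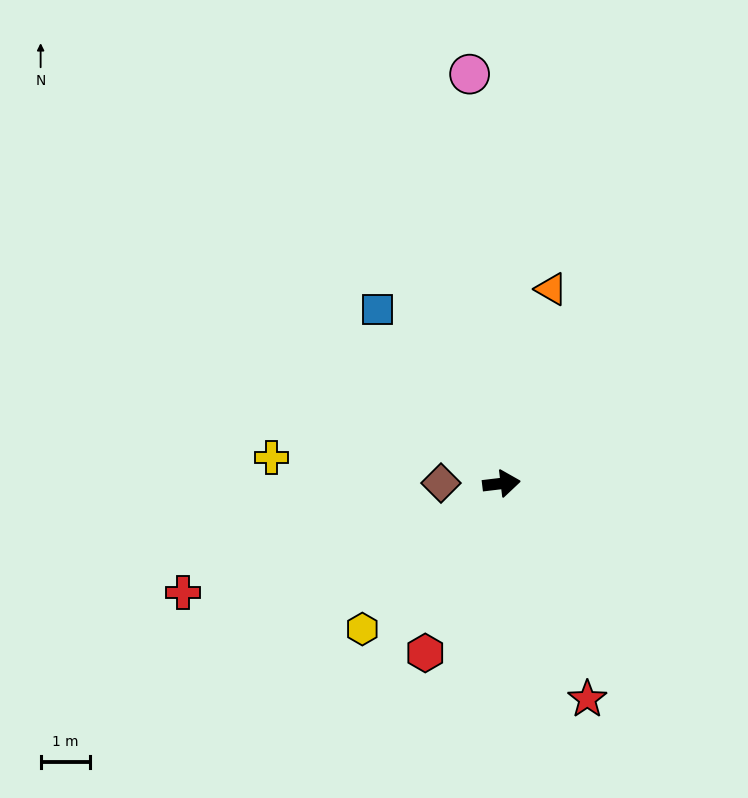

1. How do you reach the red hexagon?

turn right 121°, forward 3.8 m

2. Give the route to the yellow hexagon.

turn right 141°, forward 4.1 m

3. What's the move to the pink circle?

turn left 88°, forward 8.3 m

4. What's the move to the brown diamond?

turn left 173°, forward 1.2 m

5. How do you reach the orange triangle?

turn left 69°, forward 4.1 m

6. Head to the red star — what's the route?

turn right 75°, forward 4.7 m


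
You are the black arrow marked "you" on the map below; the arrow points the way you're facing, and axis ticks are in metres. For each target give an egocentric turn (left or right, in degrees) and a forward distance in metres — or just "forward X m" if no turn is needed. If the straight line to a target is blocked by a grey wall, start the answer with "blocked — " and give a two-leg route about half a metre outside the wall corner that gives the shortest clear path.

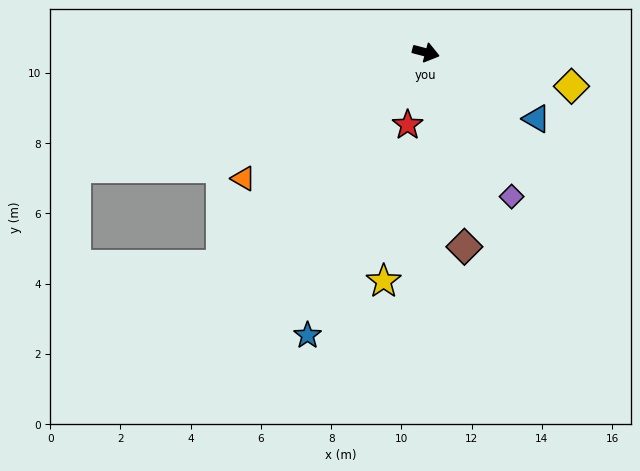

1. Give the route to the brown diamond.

turn right 64°, forward 5.6 m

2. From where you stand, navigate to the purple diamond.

turn right 44°, forward 4.8 m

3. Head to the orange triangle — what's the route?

turn right 131°, forward 6.3 m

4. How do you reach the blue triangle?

turn right 16°, forward 3.7 m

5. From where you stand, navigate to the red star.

turn right 89°, forward 2.1 m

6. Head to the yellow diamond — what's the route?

forward 4.3 m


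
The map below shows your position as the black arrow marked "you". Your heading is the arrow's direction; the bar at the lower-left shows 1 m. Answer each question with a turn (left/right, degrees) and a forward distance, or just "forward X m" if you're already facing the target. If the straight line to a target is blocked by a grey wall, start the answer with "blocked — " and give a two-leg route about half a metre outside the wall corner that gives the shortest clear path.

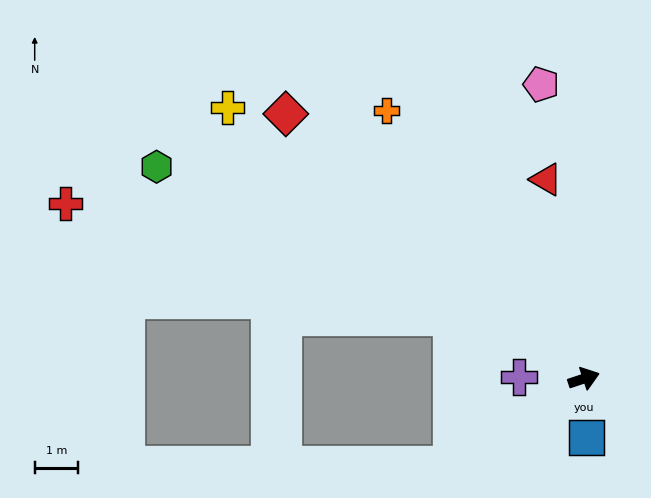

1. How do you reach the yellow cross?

turn left 124°, forward 10.4 m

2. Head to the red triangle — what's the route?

turn left 82°, forward 4.7 m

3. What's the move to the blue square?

turn right 106°, forward 1.4 m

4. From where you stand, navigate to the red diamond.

turn left 120°, forward 9.3 m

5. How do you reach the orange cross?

turn left 108°, forward 7.7 m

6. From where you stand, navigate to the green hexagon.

turn left 135°, forward 11.1 m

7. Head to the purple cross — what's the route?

turn left 160°, forward 1.5 m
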